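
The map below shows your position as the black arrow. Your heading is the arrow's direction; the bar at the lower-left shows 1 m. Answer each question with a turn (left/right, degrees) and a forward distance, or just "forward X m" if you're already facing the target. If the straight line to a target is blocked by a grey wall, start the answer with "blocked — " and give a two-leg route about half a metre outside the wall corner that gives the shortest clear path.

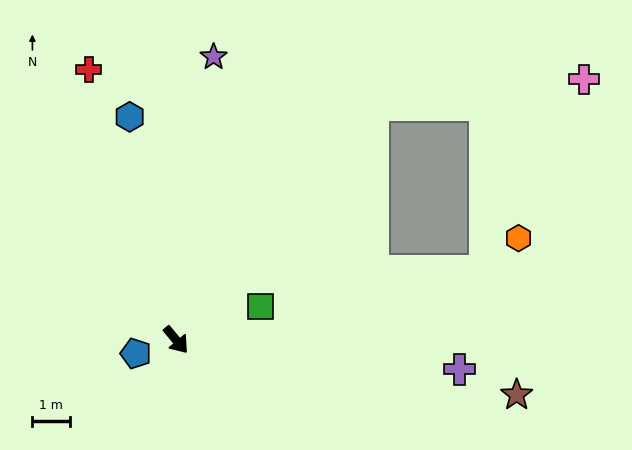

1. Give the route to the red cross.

turn left 158°, forward 7.6 m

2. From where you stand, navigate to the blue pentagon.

turn right 111°, forward 1.1 m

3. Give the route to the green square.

turn left 72°, forward 2.4 m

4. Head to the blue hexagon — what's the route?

turn left 152°, forward 6.1 m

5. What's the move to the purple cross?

turn left 44°, forward 7.6 m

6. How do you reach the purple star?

turn left 133°, forward 7.6 m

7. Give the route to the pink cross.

blocked — turn left 100°, forward 8.2 m, then turn right 43°, forward 5.7 m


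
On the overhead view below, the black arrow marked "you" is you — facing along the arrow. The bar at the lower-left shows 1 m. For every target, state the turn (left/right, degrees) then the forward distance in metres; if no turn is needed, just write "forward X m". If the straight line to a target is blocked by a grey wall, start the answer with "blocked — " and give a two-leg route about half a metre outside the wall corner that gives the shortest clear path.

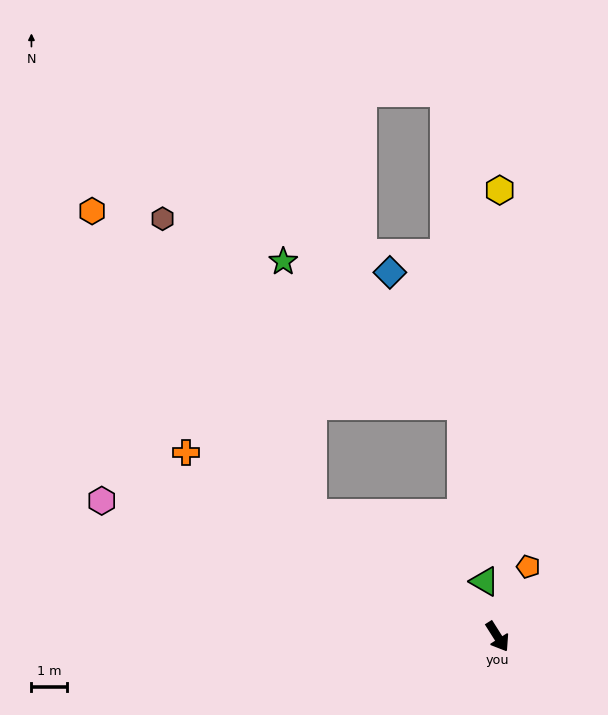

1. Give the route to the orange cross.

turn right 153°, forward 10.2 m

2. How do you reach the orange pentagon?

turn left 124°, forward 2.2 m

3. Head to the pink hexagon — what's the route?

turn right 141°, forward 11.8 m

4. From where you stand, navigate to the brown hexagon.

blocked — turn right 156°, forward 6.3 m, then turn right 29°, forward 9.4 m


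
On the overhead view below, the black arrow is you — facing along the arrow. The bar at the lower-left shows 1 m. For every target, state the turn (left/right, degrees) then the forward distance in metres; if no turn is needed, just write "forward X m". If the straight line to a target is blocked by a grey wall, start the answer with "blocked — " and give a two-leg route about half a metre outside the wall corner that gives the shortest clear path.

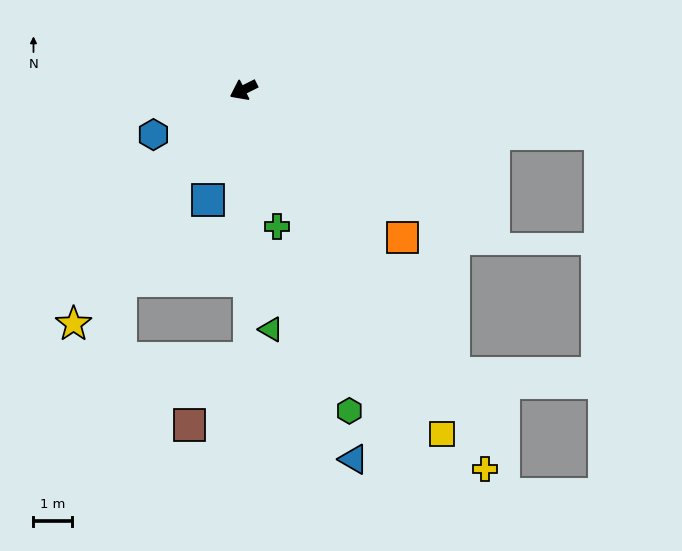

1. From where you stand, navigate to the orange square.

turn left 111°, forward 5.7 m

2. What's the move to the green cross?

turn left 77°, forward 3.7 m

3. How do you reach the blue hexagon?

forward 2.6 m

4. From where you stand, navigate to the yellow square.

turn left 93°, forward 10.4 m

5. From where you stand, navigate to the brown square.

blocked — turn left 65°, forward 7.0 m, then turn right 44°, forward 2.3 m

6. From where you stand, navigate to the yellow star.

turn left 27°, forward 7.5 m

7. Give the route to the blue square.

turn left 45°, forward 3.0 m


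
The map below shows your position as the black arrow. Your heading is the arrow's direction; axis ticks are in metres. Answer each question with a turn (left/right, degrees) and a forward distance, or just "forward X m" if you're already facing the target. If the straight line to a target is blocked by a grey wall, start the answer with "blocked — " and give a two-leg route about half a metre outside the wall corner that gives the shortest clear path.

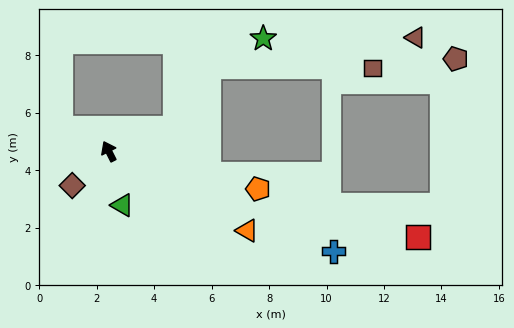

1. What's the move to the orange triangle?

turn right 147°, forward 5.6 m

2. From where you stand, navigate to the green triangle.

turn left 167°, forward 1.9 m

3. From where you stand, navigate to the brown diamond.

turn left 106°, forward 1.7 m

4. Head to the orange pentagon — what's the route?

turn right 131°, forward 5.4 m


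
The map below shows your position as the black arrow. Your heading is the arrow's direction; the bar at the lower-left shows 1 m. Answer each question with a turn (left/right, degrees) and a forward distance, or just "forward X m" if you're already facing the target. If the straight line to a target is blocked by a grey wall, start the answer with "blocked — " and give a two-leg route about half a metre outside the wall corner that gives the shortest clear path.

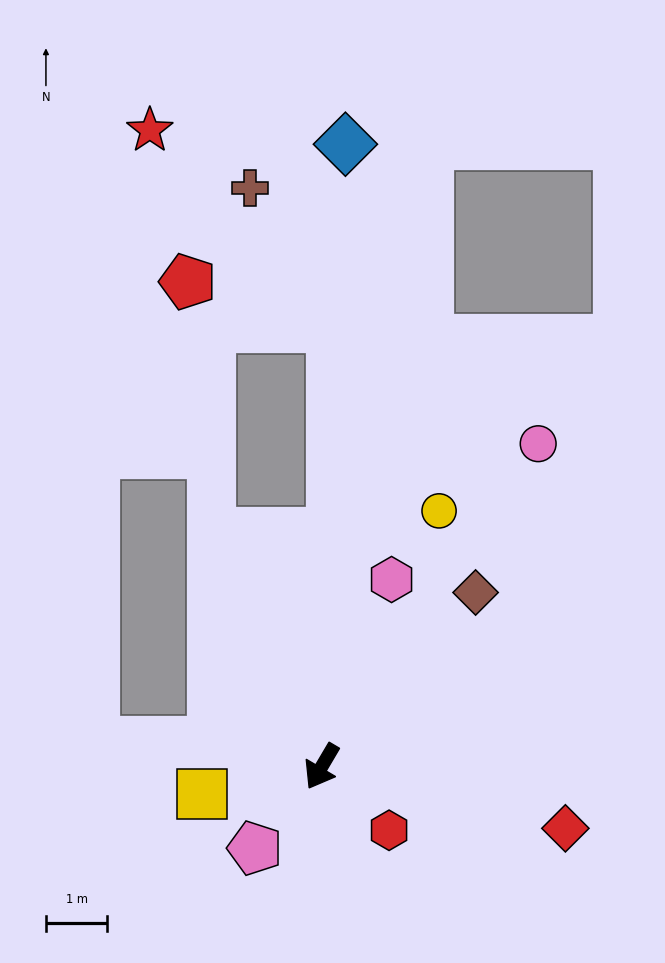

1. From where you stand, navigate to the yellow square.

turn right 46°, forward 2.0 m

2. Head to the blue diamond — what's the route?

turn right 152°, forward 10.2 m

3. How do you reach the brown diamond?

turn left 169°, forward 3.8 m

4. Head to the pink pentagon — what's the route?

turn right 9°, forward 1.7 m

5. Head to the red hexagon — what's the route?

turn left 77°, forward 1.5 m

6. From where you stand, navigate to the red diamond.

turn left 106°, forward 4.1 m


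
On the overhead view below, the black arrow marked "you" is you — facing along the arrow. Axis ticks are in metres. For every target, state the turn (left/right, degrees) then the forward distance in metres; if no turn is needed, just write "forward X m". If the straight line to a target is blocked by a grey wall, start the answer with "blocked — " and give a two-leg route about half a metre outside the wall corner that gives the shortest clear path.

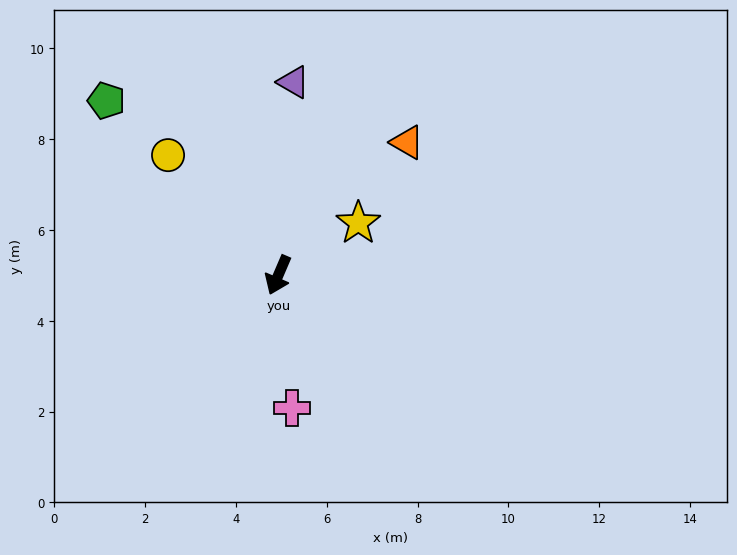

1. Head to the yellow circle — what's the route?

turn right 114°, forward 3.6 m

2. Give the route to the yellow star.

turn left 146°, forward 2.1 m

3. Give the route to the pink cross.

turn left 29°, forward 2.9 m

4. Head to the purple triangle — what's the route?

turn right 161°, forward 4.3 m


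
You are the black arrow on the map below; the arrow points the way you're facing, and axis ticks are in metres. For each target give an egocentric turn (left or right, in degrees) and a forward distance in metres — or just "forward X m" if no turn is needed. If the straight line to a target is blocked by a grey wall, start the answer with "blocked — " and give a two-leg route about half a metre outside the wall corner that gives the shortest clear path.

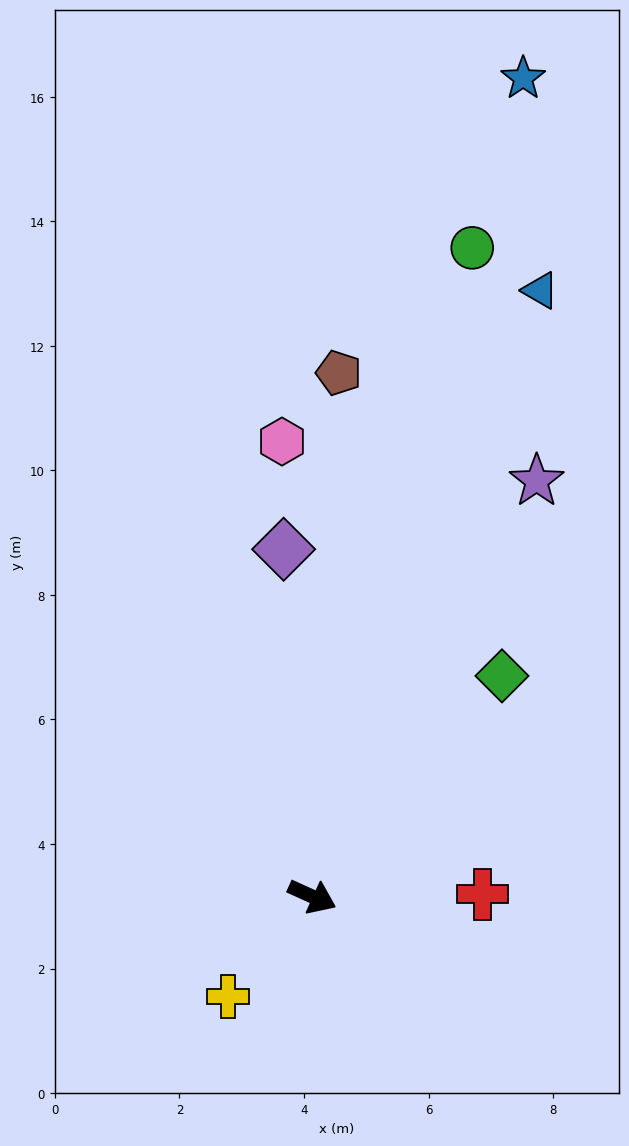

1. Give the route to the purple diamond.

turn left 119°, forward 5.6 m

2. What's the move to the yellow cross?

turn right 106°, forward 2.1 m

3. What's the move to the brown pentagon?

turn left 111°, forward 8.4 m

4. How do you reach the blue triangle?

turn left 94°, forward 10.4 m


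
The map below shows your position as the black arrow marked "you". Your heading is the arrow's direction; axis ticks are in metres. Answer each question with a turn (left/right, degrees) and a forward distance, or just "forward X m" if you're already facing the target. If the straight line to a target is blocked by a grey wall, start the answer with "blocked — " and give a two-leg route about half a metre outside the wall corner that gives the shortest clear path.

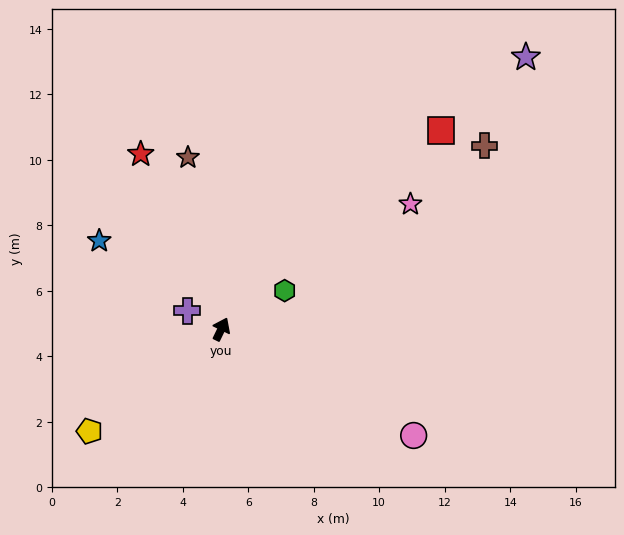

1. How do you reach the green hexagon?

turn right 33°, forward 2.3 m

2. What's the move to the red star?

turn left 51°, forward 5.9 m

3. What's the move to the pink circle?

turn right 93°, forward 6.7 m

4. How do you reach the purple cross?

turn left 87°, forward 1.2 m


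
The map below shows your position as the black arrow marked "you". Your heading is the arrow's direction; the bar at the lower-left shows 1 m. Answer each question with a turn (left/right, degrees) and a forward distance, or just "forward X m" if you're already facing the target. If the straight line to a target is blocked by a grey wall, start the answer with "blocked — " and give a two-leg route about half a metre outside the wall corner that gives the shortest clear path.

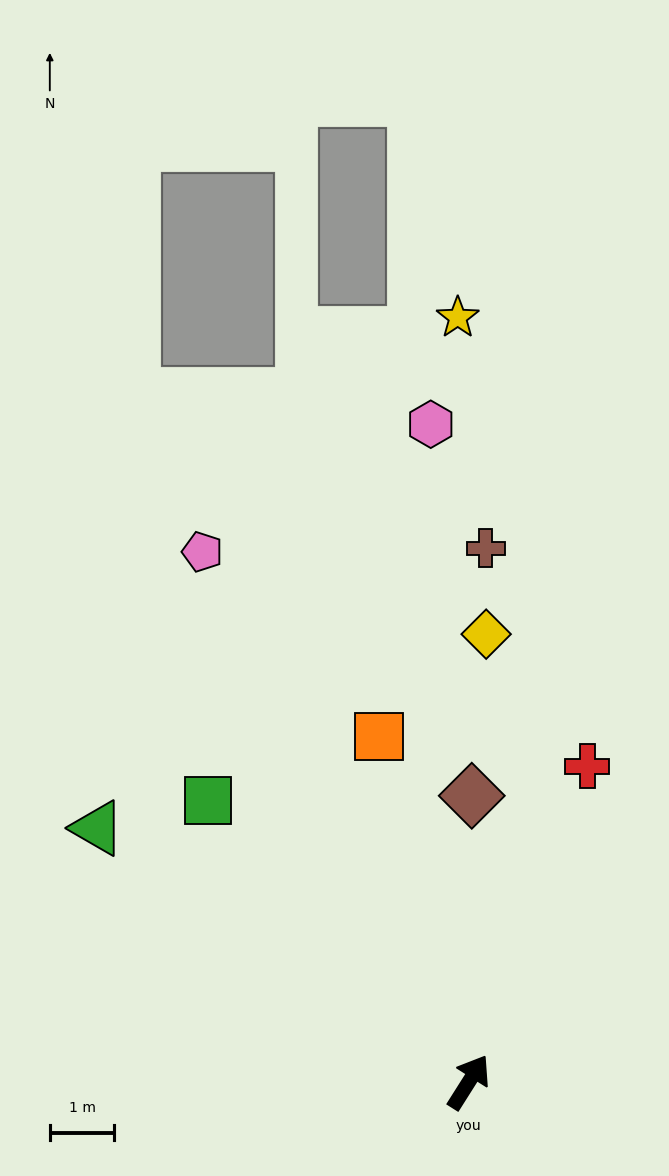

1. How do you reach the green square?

turn left 75°, forward 6.0 m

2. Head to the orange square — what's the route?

turn left 47°, forward 5.5 m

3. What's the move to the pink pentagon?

turn left 59°, forward 9.2 m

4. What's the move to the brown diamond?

turn left 32°, forward 4.4 m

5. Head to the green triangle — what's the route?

turn left 88°, forward 7.0 m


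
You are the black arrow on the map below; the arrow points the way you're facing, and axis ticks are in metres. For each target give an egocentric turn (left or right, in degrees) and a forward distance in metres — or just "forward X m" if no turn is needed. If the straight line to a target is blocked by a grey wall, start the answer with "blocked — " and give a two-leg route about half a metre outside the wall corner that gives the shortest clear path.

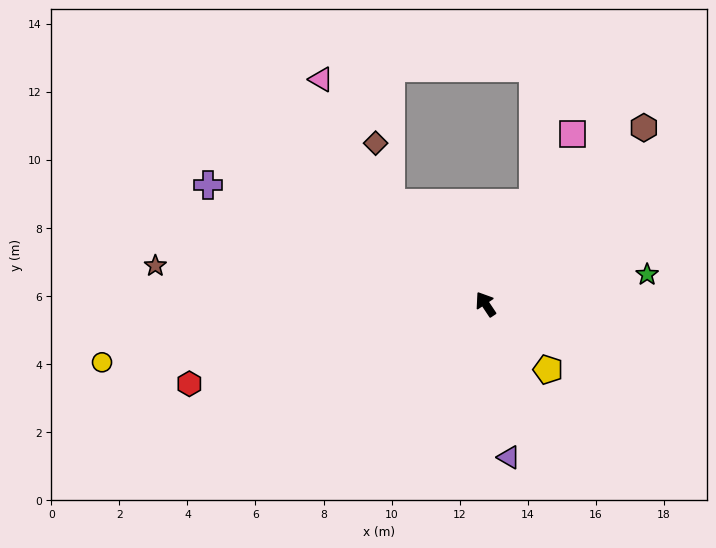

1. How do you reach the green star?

turn right 113°, forward 4.8 m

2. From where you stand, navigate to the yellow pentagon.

turn right 170°, forward 2.7 m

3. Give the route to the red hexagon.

turn left 71°, forward 9.0 m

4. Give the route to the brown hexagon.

turn right 76°, forward 7.0 m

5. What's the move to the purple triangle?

turn left 155°, forward 4.6 m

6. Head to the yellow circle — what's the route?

turn left 65°, forward 11.4 m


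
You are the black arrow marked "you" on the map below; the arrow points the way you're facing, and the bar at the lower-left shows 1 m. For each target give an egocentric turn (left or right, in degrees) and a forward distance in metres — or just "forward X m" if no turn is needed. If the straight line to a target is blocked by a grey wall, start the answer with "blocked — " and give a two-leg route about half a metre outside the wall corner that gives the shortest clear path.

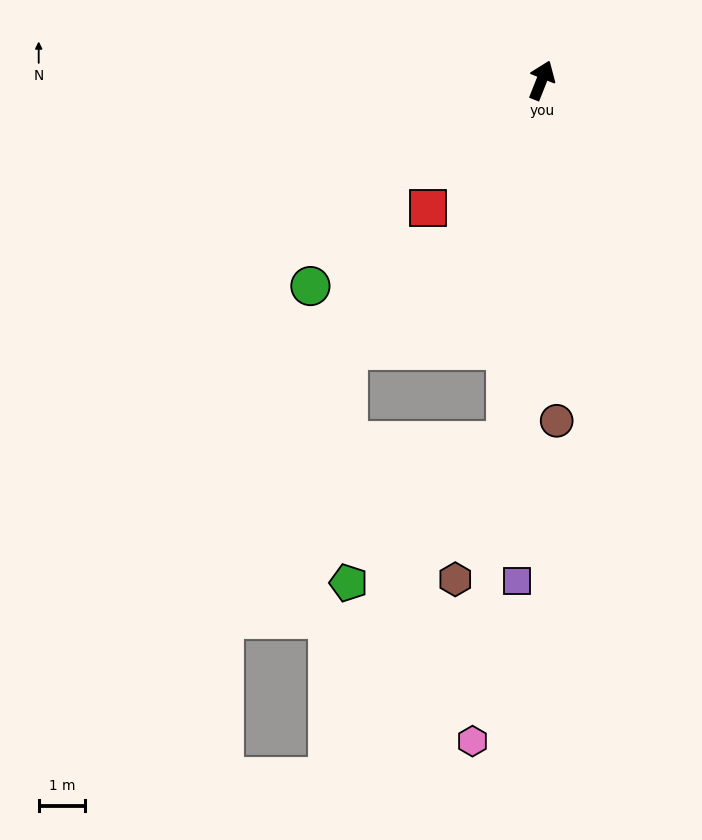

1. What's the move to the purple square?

turn right 161°, forward 10.8 m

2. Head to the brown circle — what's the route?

turn right 156°, forward 7.4 m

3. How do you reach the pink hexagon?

turn right 164°, forward 14.4 m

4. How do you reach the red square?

turn left 160°, forward 3.7 m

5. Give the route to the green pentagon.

blocked — turn right 164°, forward 7.8 m, then turn right 42°, forward 4.6 m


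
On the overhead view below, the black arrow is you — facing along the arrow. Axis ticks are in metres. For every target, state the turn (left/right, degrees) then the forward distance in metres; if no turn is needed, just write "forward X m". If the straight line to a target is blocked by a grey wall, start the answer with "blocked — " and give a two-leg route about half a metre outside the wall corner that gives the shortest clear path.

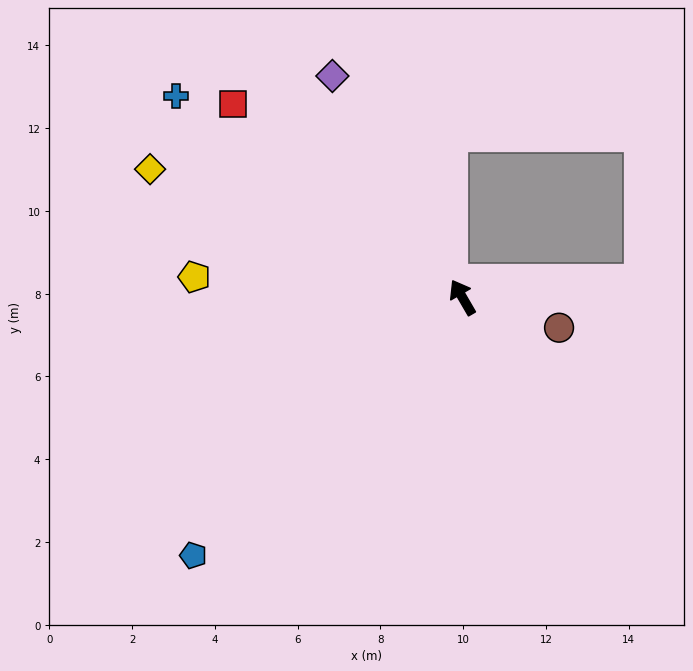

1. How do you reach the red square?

turn left 20°, forward 7.3 m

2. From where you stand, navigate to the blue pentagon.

turn left 104°, forward 9.0 m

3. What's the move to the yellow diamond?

turn left 38°, forward 8.2 m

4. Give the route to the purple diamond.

forward 6.2 m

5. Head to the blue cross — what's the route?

turn left 25°, forward 8.5 m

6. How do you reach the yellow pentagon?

turn left 56°, forward 6.5 m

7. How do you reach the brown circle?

turn right 138°, forward 2.4 m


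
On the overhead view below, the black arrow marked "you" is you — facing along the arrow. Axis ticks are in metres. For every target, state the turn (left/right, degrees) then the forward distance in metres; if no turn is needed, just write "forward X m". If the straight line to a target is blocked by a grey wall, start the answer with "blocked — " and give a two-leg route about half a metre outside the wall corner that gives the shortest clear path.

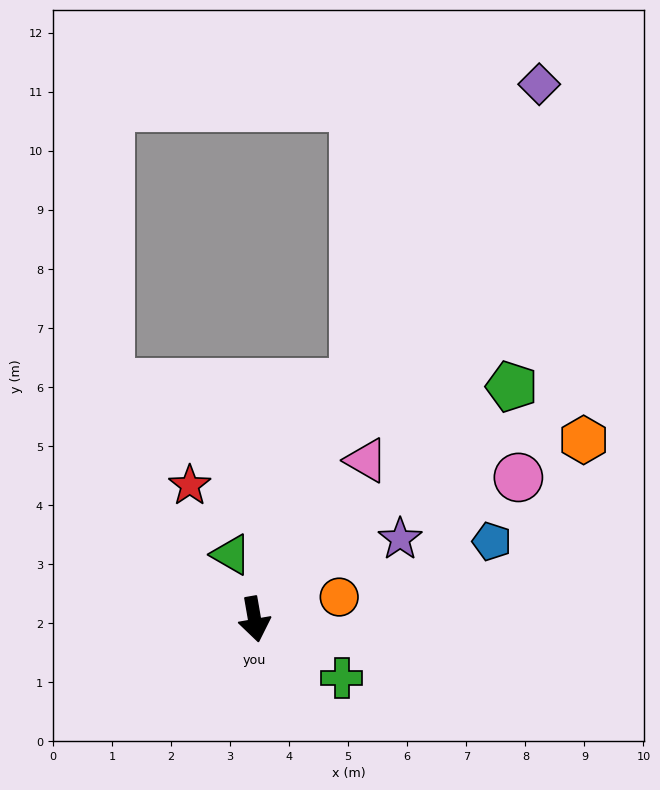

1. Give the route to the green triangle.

turn right 170°, forward 1.2 m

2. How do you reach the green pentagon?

turn left 122°, forward 5.9 m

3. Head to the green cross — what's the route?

turn left 46°, forward 1.8 m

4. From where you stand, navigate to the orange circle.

turn left 95°, forward 1.5 m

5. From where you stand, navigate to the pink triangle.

turn left 135°, forward 3.3 m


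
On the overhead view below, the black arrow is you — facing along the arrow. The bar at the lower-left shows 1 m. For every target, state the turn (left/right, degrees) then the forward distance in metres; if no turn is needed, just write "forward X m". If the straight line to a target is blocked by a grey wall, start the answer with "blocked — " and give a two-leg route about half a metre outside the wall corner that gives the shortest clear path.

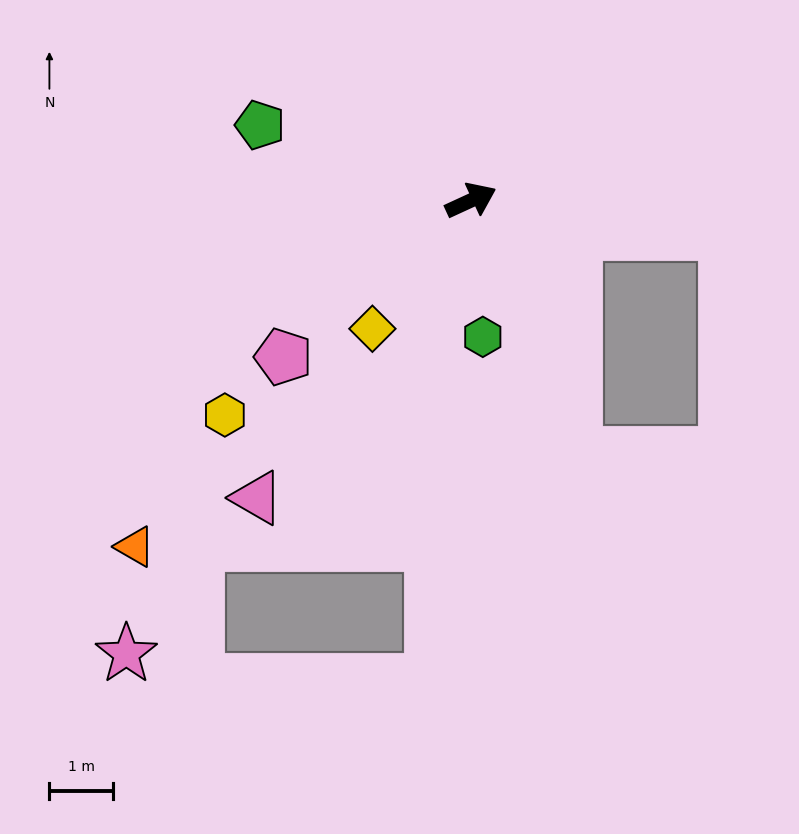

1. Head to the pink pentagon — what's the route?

turn right 165°, forward 3.8 m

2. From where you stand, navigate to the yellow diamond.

turn right 152°, forward 2.5 m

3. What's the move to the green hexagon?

turn right 110°, forward 2.1 m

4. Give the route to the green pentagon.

turn left 136°, forward 3.5 m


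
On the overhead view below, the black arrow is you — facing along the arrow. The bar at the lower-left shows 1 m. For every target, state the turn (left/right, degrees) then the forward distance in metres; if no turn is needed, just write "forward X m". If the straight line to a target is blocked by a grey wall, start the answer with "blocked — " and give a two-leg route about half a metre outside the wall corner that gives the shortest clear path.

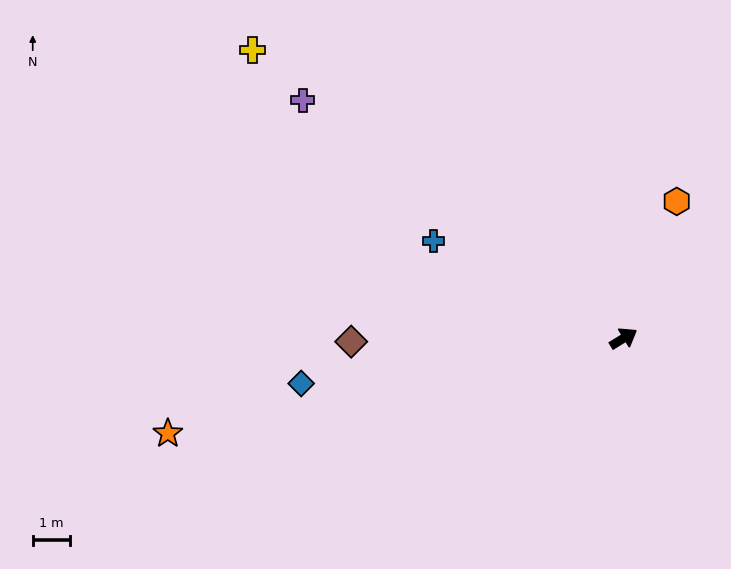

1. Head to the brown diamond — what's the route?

turn left 149°, forward 7.3 m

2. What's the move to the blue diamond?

turn left 156°, forward 8.7 m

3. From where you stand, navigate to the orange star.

turn left 160°, forward 12.4 m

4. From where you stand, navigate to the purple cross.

turn left 112°, forward 10.7 m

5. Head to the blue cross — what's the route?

turn left 121°, forward 5.7 m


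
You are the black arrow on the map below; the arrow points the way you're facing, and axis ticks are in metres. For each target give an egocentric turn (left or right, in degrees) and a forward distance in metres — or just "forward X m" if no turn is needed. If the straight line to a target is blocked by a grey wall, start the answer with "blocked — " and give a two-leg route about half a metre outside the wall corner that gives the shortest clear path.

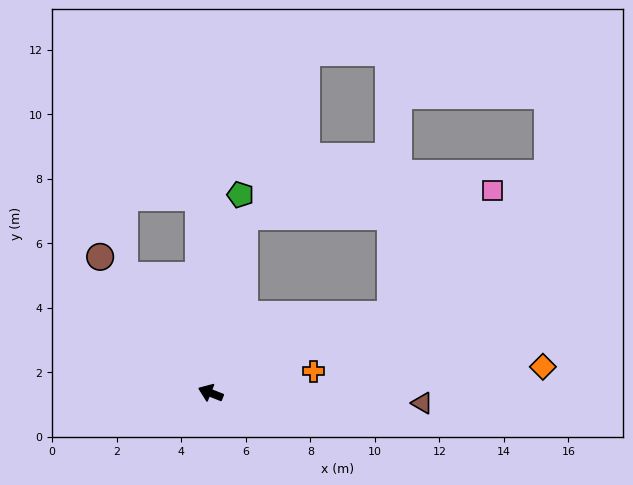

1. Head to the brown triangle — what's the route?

turn right 161°, forward 6.6 m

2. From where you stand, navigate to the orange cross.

turn right 146°, forward 3.3 m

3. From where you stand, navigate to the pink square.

blocked — turn right 135°, forward 6.1 m, then turn left 27°, forward 5.0 m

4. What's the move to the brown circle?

turn right 29°, forward 5.4 m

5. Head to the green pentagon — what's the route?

turn right 77°, forward 6.2 m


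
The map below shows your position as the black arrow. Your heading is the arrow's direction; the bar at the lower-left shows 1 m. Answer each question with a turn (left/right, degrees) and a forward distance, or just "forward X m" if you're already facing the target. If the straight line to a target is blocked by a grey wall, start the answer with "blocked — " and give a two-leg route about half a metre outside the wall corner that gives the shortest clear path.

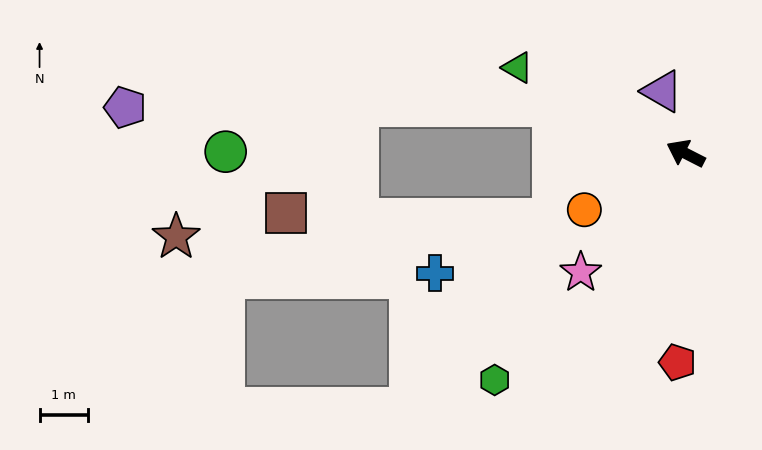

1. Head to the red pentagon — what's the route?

turn left 115°, forward 4.3 m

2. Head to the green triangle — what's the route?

forward 3.9 m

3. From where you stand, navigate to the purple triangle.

turn right 42°, forward 1.4 m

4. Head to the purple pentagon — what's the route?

blocked — turn left 8°, forward 2.9 m, then turn left 19°, forward 8.8 m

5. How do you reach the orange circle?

turn left 56°, forward 2.4 m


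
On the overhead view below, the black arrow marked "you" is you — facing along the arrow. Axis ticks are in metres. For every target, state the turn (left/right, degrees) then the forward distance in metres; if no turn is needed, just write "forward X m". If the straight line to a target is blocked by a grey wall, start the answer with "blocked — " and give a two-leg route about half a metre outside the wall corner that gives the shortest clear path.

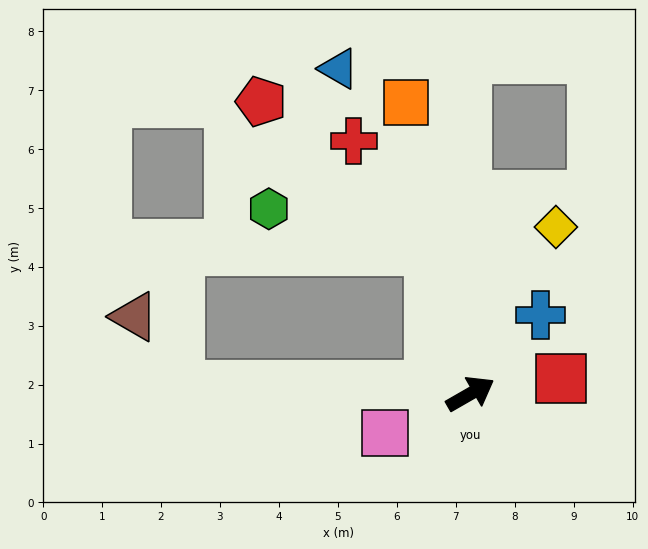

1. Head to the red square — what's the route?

turn right 20°, forward 1.6 m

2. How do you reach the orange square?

turn left 73°, forward 5.1 m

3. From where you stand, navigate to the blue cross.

turn left 18°, forward 1.8 m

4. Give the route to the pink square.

turn left 175°, forward 1.6 m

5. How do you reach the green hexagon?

blocked — turn left 76°, forward 2.5 m, then turn left 59°, forward 2.8 m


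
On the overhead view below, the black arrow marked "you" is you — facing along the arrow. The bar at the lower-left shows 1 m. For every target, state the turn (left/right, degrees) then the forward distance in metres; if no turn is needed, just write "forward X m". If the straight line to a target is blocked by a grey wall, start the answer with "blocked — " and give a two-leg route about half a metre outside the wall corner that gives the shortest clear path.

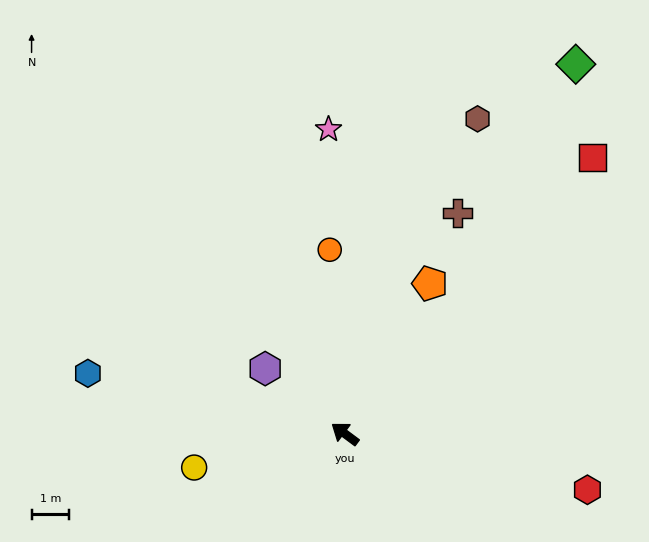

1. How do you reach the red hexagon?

turn right 156°, forward 6.6 m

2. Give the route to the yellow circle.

turn left 49°, forward 4.1 m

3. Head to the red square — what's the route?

turn right 95°, forward 9.8 m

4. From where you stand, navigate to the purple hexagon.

turn right 3°, forward 2.7 m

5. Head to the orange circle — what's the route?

turn right 49°, forward 4.9 m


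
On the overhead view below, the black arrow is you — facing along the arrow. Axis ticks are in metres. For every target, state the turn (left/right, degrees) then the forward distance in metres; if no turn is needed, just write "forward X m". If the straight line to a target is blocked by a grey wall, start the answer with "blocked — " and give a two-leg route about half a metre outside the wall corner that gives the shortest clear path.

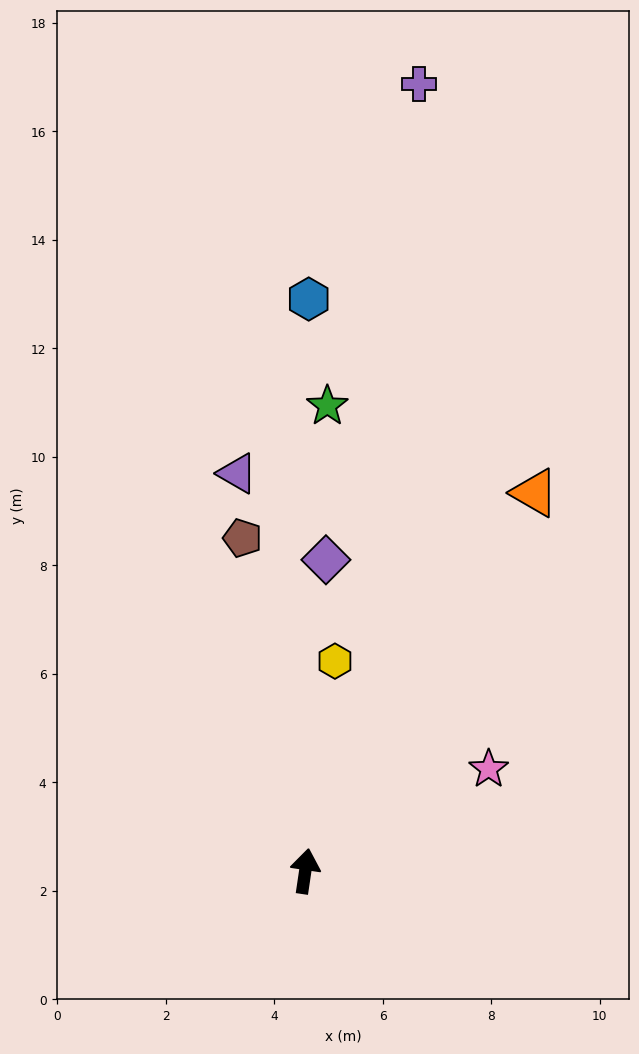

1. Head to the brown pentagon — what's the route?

turn left 19°, forward 6.2 m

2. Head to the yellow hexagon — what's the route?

forward 3.9 m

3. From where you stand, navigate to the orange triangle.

turn right 23°, forward 8.2 m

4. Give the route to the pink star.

turn right 52°, forward 3.9 m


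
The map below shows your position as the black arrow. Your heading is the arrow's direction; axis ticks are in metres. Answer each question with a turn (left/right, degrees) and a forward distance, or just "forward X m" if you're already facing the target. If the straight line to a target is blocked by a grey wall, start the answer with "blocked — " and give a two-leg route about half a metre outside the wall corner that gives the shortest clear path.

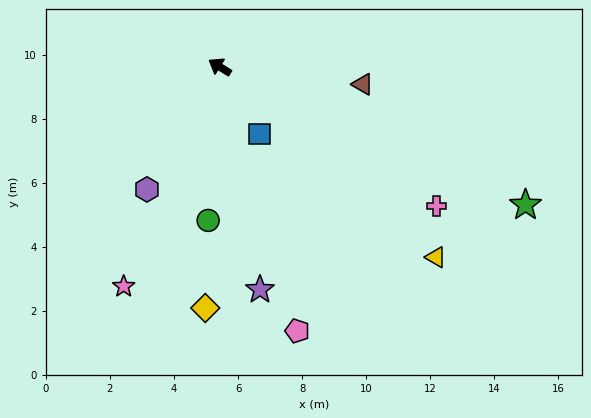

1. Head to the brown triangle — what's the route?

turn right 155°, forward 4.5 m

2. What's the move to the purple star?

turn left 132°, forward 7.1 m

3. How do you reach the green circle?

turn left 118°, forward 4.8 m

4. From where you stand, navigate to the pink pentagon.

turn left 138°, forward 8.6 m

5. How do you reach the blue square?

turn left 153°, forward 2.4 m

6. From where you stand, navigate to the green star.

turn right 172°, forward 10.5 m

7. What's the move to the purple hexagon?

turn left 91°, forward 4.5 m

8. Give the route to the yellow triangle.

turn left 170°, forward 9.0 m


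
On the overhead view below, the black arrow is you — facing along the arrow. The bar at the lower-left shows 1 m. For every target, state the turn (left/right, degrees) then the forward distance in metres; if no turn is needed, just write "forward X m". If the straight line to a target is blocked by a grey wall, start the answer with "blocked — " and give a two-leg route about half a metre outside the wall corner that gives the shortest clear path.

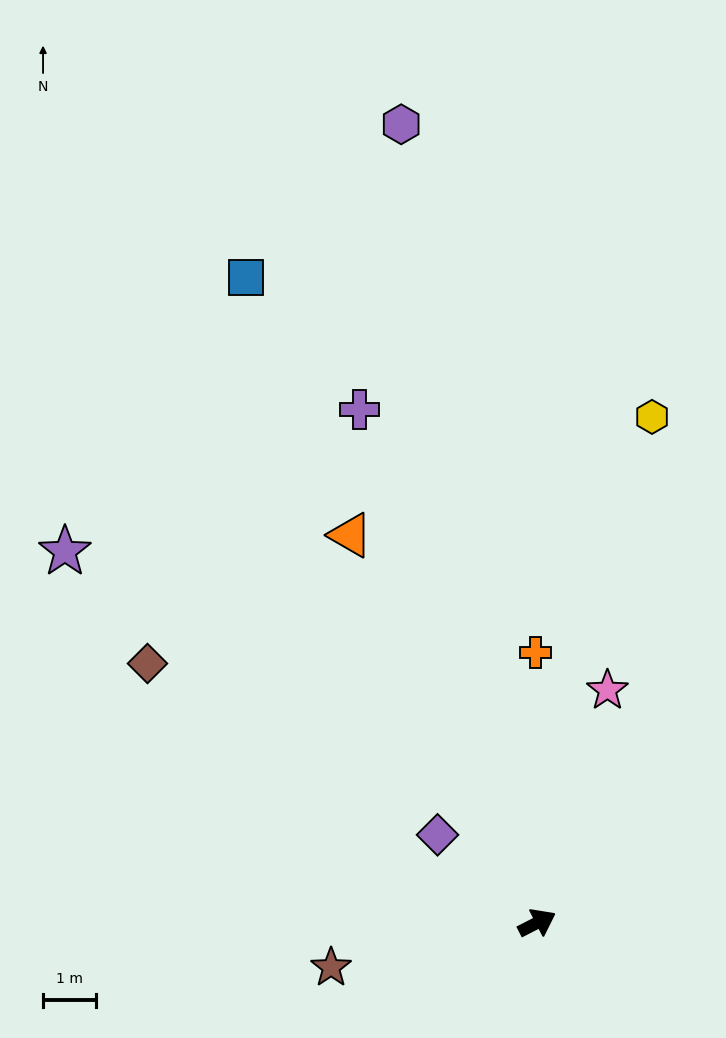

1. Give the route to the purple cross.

turn left 82°, forward 10.2 m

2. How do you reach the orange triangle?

turn left 89°, forward 8.1 m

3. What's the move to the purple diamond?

turn left 111°, forward 2.5 m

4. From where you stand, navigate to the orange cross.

turn left 63°, forward 5.1 m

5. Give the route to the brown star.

turn left 165°, forward 4.0 m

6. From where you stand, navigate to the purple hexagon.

turn left 72°, forward 15.2 m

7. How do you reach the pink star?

turn left 46°, forward 4.6 m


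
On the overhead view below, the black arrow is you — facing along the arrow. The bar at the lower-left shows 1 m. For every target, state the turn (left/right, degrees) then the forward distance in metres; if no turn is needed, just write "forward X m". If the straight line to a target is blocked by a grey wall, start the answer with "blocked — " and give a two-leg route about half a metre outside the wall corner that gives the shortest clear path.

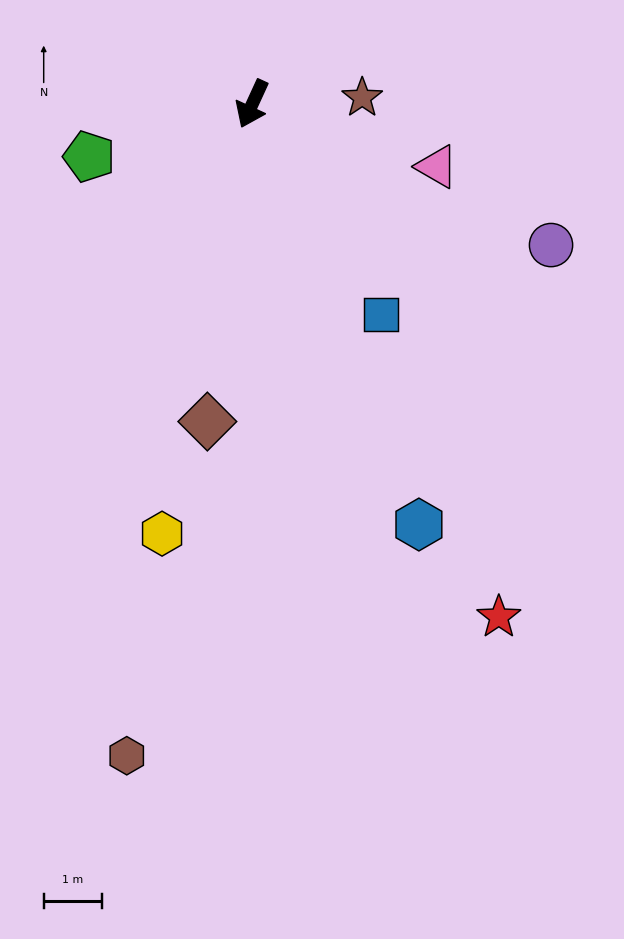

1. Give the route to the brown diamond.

turn left 17°, forward 5.5 m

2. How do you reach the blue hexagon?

turn left 46°, forward 7.8 m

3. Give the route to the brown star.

turn left 118°, forward 1.9 m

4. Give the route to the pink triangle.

turn left 96°, forward 3.4 m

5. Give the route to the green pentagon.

turn right 47°, forward 2.9 m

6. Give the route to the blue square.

turn left 56°, forward 4.2 m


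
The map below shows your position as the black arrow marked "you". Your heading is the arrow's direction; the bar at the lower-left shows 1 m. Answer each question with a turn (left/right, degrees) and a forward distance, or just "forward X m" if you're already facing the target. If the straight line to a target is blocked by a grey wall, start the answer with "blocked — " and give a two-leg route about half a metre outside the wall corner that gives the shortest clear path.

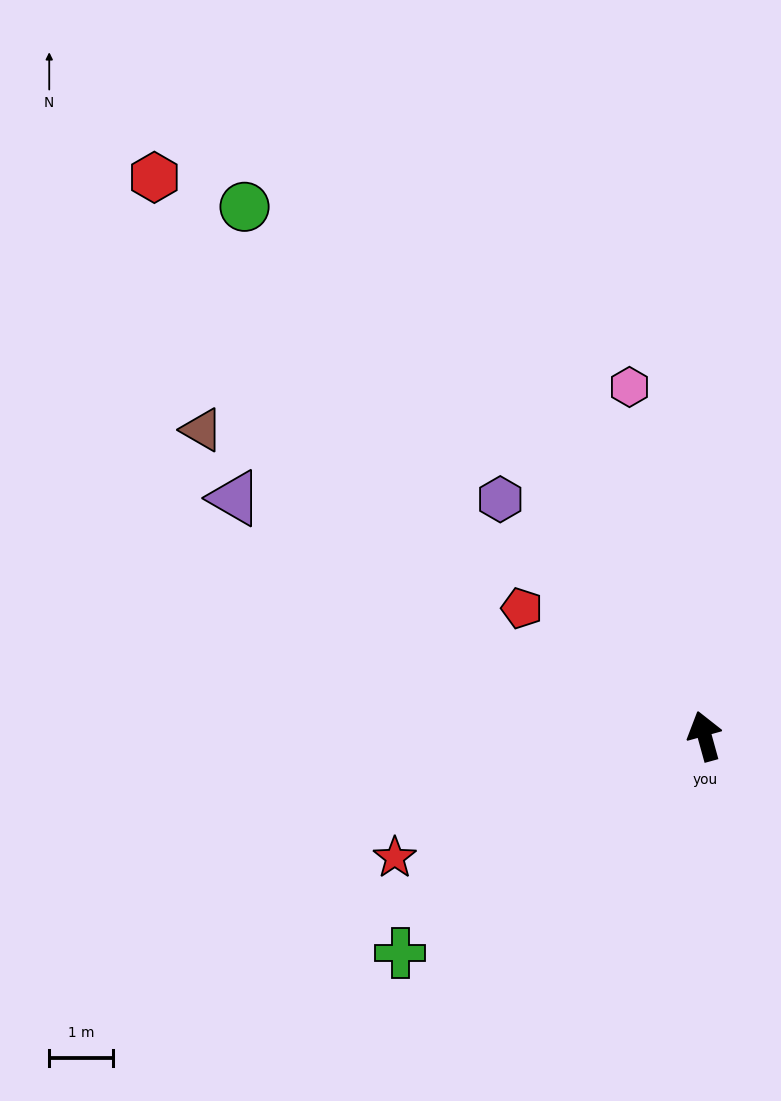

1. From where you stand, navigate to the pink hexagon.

turn right 3°, forward 5.6 m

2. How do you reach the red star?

turn left 96°, forward 5.2 m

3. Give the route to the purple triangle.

turn left 48°, forward 8.3 m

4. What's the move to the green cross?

turn left 110°, forward 5.9 m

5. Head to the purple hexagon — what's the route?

turn left 25°, forward 4.9 m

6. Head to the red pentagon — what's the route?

turn left 40°, forward 3.5 m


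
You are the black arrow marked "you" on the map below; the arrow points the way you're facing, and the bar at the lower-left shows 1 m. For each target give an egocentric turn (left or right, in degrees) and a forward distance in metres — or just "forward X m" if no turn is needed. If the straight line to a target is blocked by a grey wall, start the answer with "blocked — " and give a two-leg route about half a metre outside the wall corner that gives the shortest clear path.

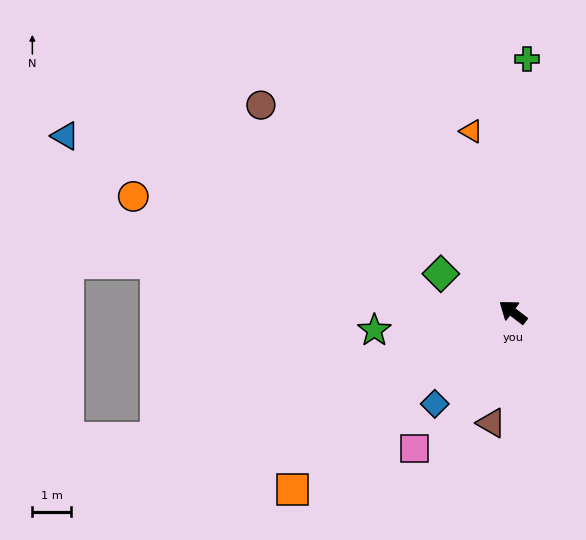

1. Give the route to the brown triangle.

turn left 116°, forward 2.9 m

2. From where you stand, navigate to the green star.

turn left 45°, forward 3.6 m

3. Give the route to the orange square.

turn left 76°, forward 7.3 m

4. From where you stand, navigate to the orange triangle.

turn right 40°, forward 4.8 m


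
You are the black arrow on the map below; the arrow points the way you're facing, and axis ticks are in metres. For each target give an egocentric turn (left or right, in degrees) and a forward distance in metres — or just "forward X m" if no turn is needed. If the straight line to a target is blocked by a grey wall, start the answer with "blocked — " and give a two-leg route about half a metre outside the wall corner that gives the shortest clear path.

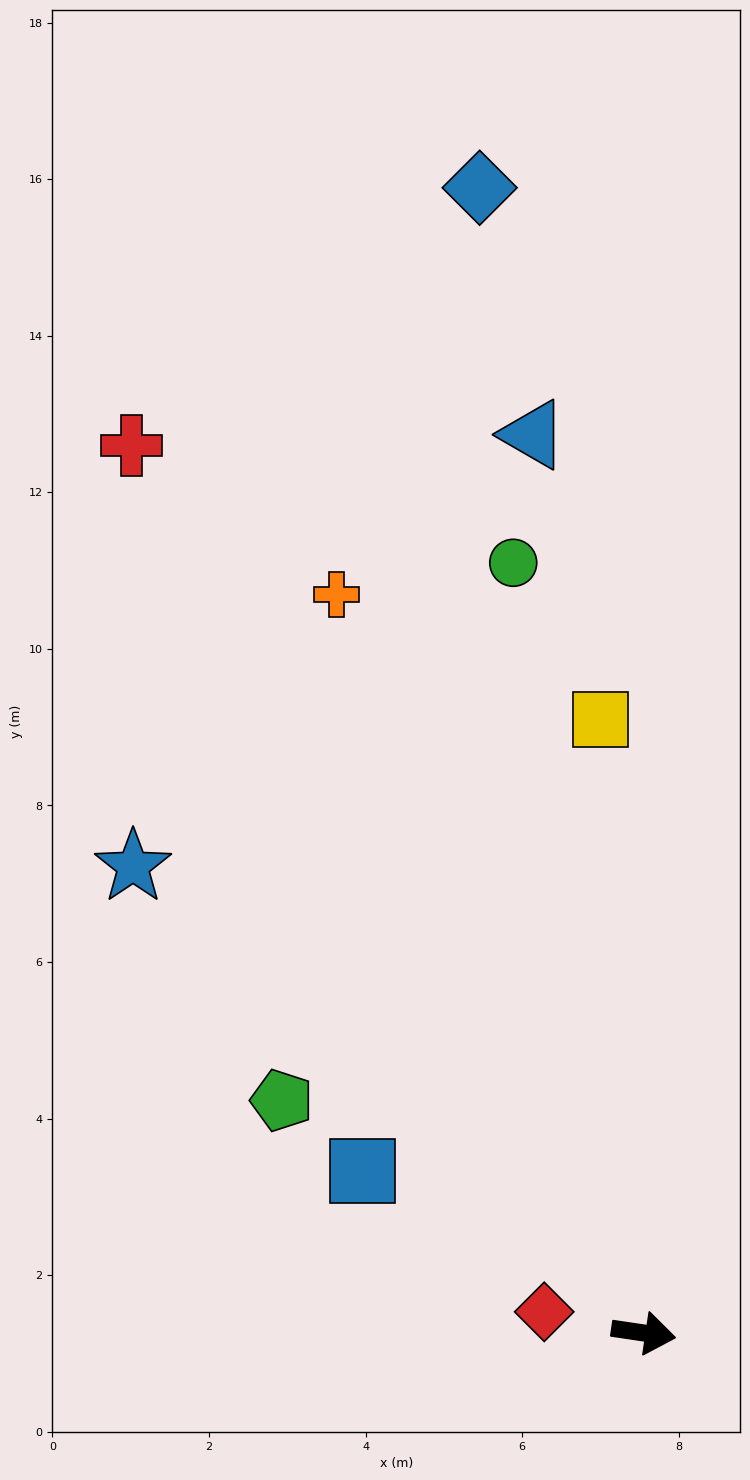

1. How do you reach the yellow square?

turn left 102°, forward 7.9 m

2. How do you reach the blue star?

turn left 146°, forward 8.8 m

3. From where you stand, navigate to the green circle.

turn left 108°, forward 10.0 m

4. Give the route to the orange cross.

turn left 121°, forward 10.2 m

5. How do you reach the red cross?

turn left 128°, forward 13.1 m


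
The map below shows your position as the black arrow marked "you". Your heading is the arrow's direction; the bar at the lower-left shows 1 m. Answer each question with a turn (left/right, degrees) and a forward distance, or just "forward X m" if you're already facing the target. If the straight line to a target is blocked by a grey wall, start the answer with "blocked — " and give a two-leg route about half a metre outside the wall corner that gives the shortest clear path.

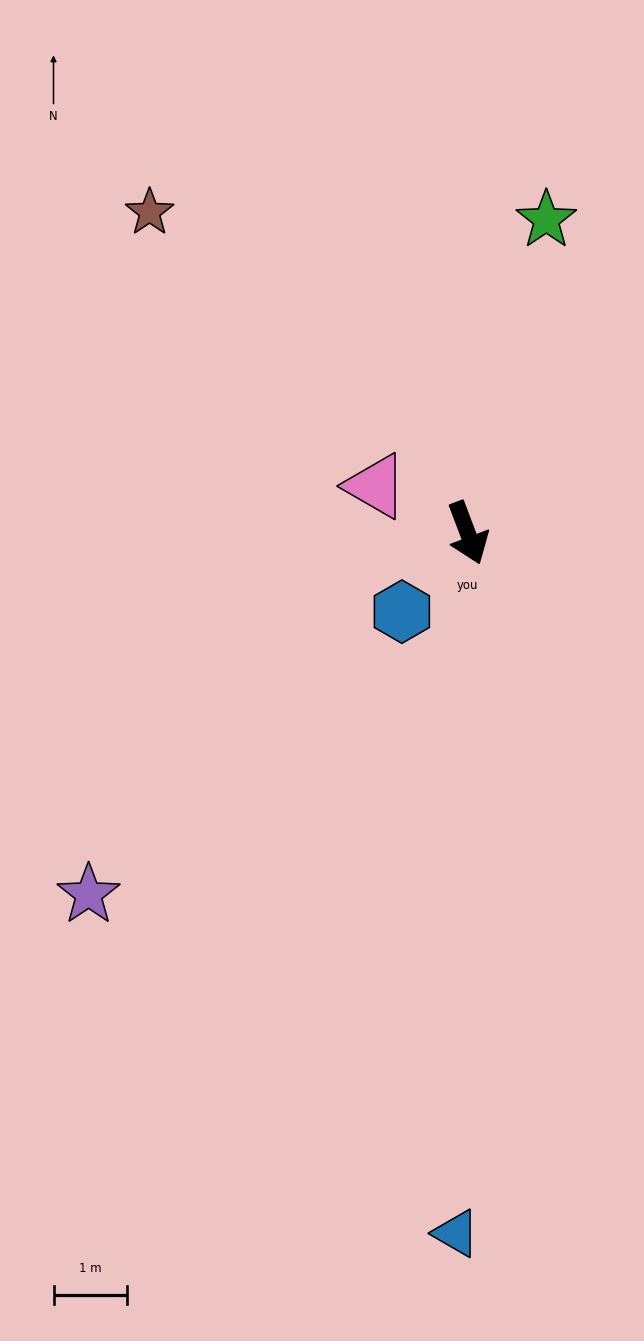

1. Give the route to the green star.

turn left 145°, forward 4.4 m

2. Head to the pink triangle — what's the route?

turn right 138°, forward 1.4 m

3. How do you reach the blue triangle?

turn right 22°, forward 9.5 m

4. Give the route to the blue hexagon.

turn right 61°, forward 1.4 m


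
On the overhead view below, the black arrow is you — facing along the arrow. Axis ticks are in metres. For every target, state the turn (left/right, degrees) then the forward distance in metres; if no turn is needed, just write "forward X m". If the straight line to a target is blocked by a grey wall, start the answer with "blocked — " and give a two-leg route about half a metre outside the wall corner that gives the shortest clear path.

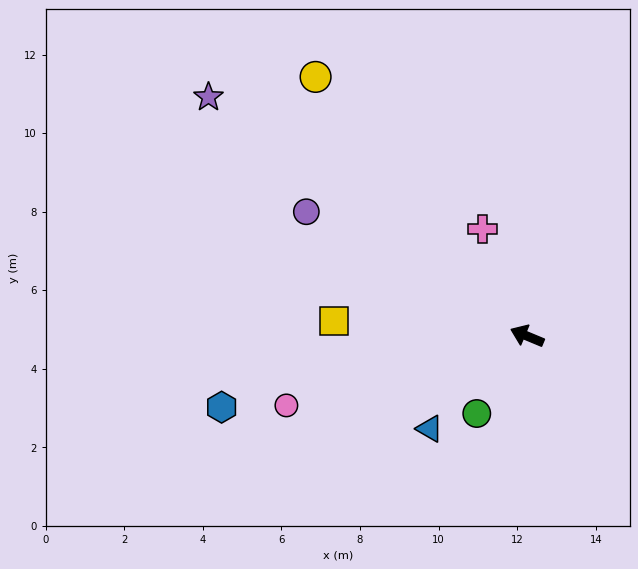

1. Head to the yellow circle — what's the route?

turn right 28°, forward 8.5 m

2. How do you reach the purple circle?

turn right 7°, forward 6.4 m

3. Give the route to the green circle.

turn left 80°, forward 2.4 m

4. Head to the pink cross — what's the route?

turn right 45°, forward 2.9 m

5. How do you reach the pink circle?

turn left 39°, forward 6.4 m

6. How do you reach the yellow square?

turn left 18°, forward 4.9 m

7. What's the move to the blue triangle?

turn left 66°, forward 3.4 m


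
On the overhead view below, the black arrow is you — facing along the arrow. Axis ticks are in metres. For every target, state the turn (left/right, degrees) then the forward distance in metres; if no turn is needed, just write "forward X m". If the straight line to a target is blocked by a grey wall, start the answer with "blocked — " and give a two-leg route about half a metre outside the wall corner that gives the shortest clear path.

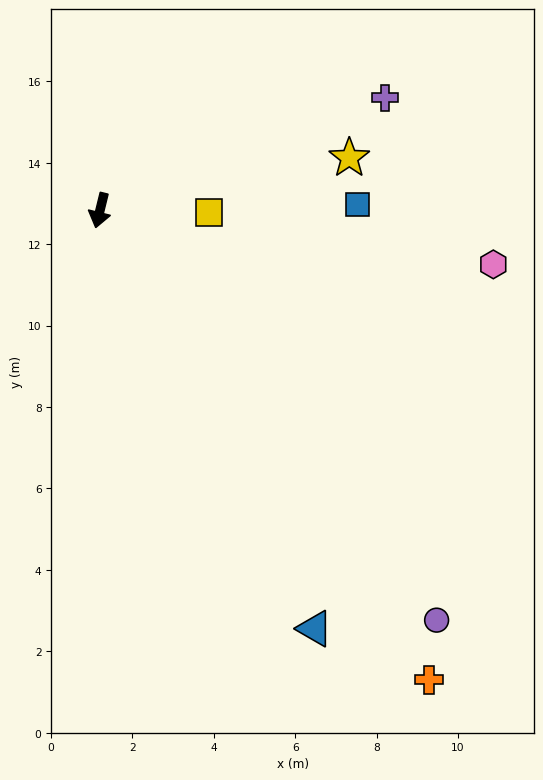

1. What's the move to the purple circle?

turn left 53°, forward 13.0 m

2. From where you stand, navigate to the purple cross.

turn left 125°, forward 7.5 m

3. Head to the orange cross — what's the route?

turn left 49°, forward 14.1 m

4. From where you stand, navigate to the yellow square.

turn left 102°, forward 2.7 m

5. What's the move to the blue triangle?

turn left 41°, forward 11.5 m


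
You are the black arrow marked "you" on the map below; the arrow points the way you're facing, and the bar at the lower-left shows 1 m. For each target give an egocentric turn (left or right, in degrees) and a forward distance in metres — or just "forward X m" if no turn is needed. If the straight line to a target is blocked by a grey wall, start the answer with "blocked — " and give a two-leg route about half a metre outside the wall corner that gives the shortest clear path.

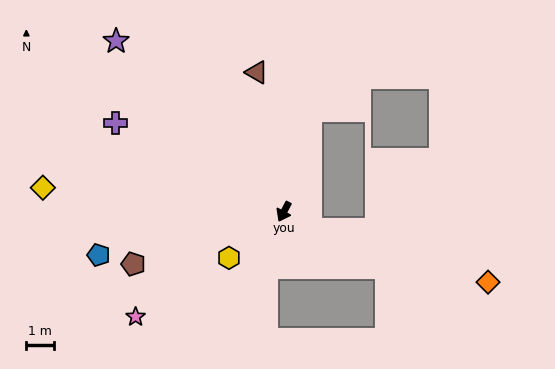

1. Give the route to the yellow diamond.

turn right 68°, forward 8.8 m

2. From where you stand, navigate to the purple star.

turn right 108°, forward 8.7 m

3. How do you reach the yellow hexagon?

turn right 22°, forward 2.6 m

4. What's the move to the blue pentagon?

turn right 49°, forward 6.9 m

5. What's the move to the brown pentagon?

turn right 43°, forward 5.8 m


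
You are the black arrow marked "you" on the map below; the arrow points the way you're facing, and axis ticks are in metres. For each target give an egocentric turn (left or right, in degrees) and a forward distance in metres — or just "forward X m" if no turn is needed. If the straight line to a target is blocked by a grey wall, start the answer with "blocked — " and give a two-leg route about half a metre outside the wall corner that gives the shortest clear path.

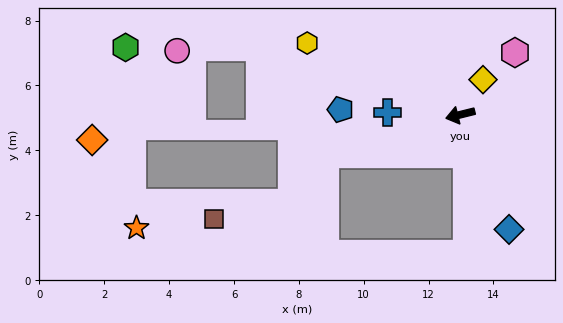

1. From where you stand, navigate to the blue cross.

turn right 15°, forward 2.2 m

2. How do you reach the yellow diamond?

turn right 137°, forward 1.3 m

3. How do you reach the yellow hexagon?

turn right 39°, forward 5.2 m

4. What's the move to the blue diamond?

turn left 99°, forward 3.8 m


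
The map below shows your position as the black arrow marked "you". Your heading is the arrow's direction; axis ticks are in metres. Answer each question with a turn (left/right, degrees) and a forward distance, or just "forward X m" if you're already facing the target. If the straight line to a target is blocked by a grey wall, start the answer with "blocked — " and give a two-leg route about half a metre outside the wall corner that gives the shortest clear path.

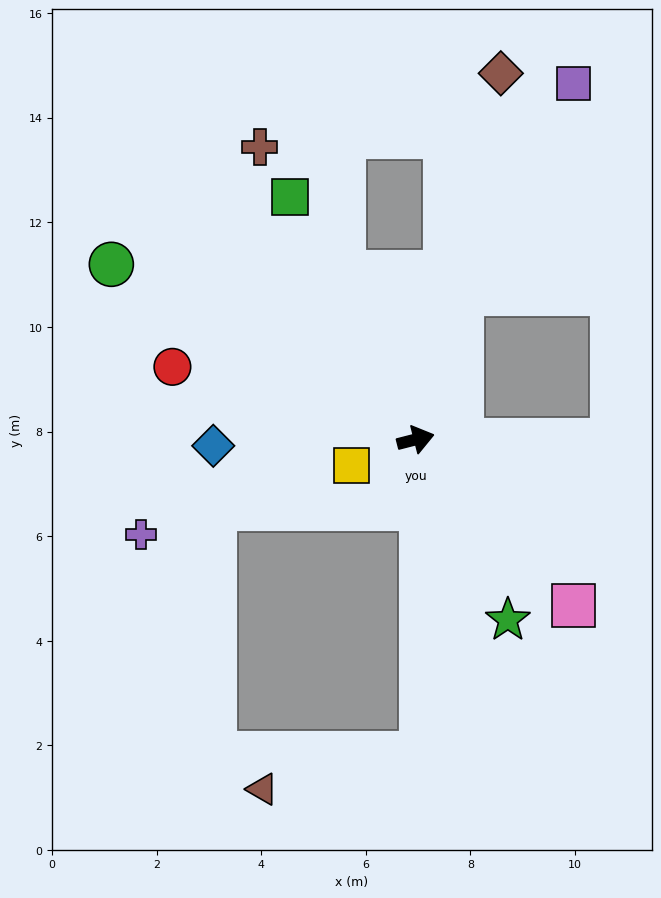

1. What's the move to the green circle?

turn left 136°, forward 6.7 m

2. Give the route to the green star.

turn right 77°, forward 3.9 m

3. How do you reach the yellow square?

turn right 172°, forward 1.3 m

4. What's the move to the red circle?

turn left 149°, forward 4.9 m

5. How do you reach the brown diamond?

turn left 63°, forward 7.2 m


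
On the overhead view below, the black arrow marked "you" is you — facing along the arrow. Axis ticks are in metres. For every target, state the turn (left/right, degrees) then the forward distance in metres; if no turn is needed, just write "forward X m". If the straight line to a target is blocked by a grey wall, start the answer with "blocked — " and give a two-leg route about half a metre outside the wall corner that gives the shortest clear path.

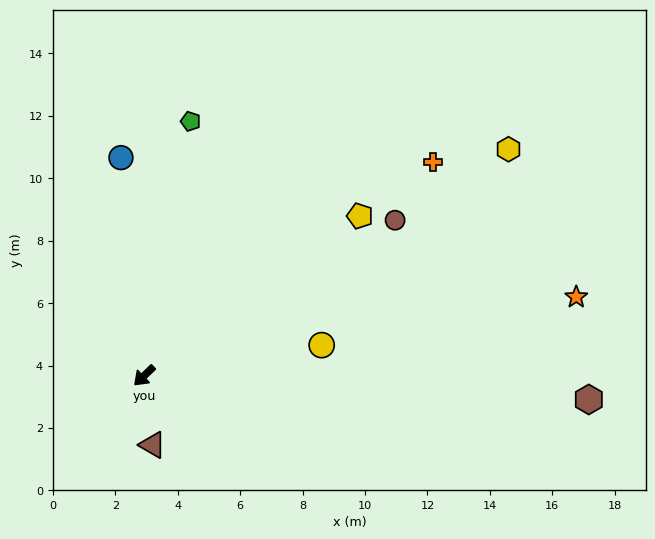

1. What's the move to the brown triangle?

turn left 53°, forward 2.2 m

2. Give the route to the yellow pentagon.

turn left 173°, forward 8.6 m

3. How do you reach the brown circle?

turn left 168°, forward 9.5 m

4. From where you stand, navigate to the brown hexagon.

turn left 133°, forward 14.3 m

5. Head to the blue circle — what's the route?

turn right 128°, forward 7.0 m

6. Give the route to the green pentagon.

turn right 144°, forward 8.3 m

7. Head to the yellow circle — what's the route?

turn left 146°, forward 5.8 m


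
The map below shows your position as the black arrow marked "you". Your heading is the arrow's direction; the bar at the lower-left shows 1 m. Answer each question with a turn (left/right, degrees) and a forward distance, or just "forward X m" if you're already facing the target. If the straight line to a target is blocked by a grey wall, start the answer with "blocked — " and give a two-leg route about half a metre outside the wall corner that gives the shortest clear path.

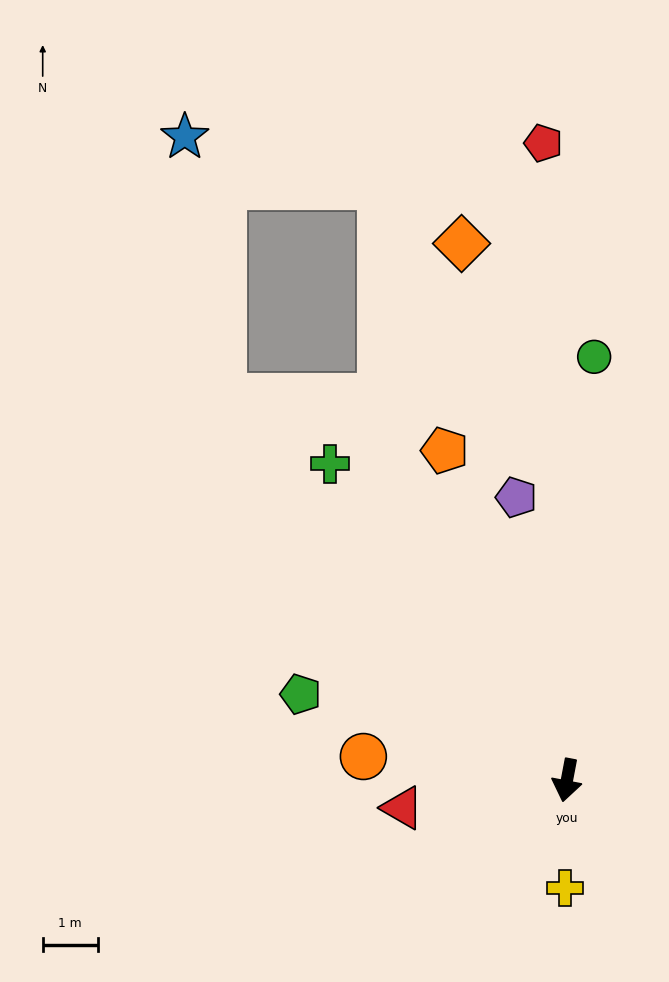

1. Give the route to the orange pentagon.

turn right 149°, forward 6.4 m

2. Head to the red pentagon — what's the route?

turn right 167°, forward 11.6 m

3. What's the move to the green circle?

turn right 173°, forward 7.7 m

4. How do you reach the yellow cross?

turn left 10°, forward 2.0 m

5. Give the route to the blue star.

blocked — turn right 127°, forward 9.4 m, then turn right 34°, forward 4.8 m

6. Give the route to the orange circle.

turn right 86°, forward 3.7 m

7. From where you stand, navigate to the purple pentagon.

turn right 159°, forward 5.2 m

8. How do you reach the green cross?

turn right 132°, forward 7.2 m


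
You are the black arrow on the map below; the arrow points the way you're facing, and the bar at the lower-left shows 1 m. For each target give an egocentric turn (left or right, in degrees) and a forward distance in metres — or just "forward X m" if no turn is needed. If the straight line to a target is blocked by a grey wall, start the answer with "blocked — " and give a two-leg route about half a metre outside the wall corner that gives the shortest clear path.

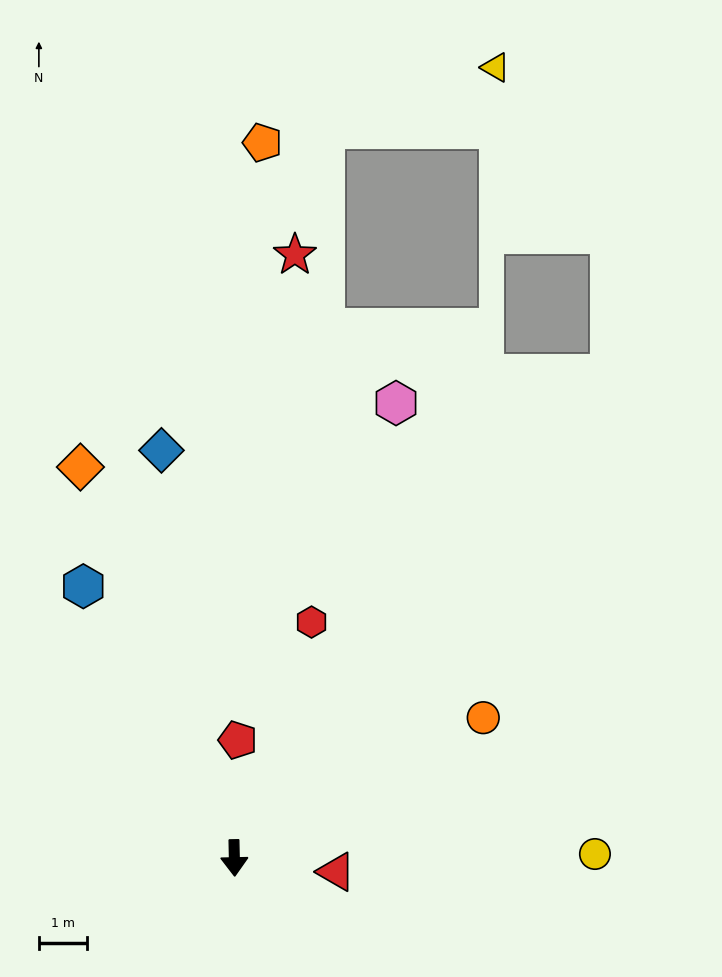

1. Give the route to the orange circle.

turn left 118°, forward 5.9 m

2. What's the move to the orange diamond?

turn right 160°, forward 8.7 m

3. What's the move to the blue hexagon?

turn right 152°, forward 6.5 m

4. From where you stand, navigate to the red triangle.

turn left 81°, forward 2.1 m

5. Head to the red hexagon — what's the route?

turn left 161°, forward 5.2 m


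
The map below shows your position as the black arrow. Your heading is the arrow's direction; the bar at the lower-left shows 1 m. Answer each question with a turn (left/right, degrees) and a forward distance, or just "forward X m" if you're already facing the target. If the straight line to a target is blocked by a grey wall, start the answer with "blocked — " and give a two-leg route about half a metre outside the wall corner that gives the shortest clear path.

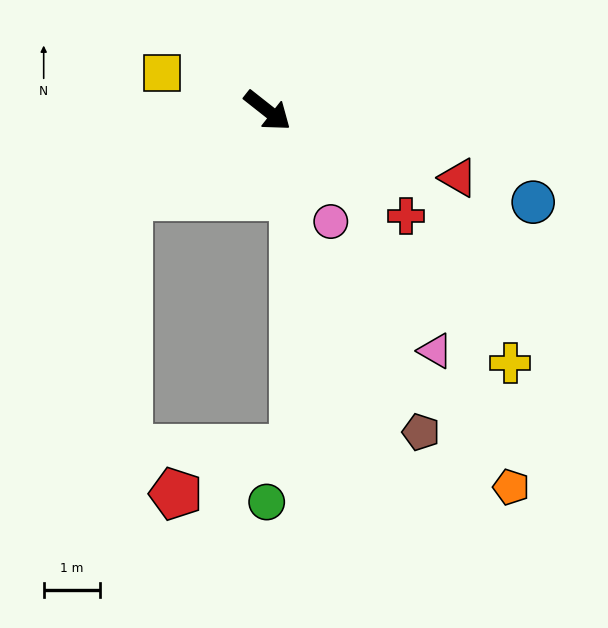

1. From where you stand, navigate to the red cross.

forward 3.1 m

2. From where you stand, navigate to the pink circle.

turn right 22°, forward 2.3 m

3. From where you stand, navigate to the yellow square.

turn right 161°, forward 2.0 m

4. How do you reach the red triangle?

turn left 19°, forward 3.6 m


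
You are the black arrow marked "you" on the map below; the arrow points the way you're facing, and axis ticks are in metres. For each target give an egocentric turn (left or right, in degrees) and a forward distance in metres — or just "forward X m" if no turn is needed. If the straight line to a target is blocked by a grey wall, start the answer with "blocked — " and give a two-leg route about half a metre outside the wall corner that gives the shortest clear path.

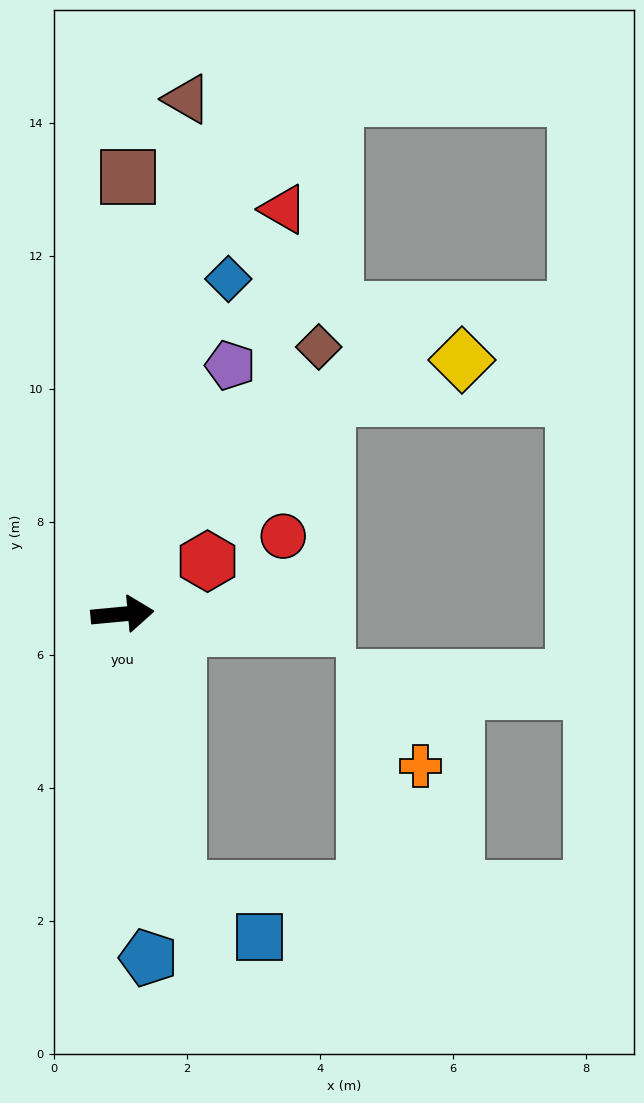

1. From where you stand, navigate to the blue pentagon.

turn right 91°, forward 5.2 m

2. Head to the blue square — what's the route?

blocked — turn right 84°, forward 4.2 m, then turn left 48°, forward 1.4 m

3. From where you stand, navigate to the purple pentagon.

turn left 61°, forward 4.1 m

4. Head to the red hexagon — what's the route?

turn left 27°, forward 1.5 m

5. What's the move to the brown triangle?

turn left 77°, forward 7.8 m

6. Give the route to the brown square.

turn left 84°, forward 6.6 m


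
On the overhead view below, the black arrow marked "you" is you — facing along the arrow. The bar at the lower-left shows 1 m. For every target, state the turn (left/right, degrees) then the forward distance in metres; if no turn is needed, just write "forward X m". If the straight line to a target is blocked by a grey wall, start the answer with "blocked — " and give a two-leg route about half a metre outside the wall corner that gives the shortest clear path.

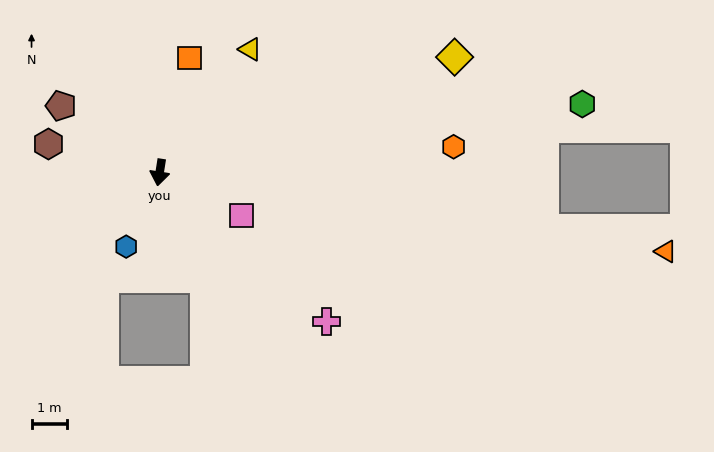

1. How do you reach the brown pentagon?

turn right 115°, forward 3.4 m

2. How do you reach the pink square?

turn left 71°, forward 2.6 m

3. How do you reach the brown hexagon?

turn right 95°, forward 3.2 m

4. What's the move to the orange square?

turn left 174°, forward 3.3 m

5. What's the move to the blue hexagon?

turn right 15°, forward 2.3 m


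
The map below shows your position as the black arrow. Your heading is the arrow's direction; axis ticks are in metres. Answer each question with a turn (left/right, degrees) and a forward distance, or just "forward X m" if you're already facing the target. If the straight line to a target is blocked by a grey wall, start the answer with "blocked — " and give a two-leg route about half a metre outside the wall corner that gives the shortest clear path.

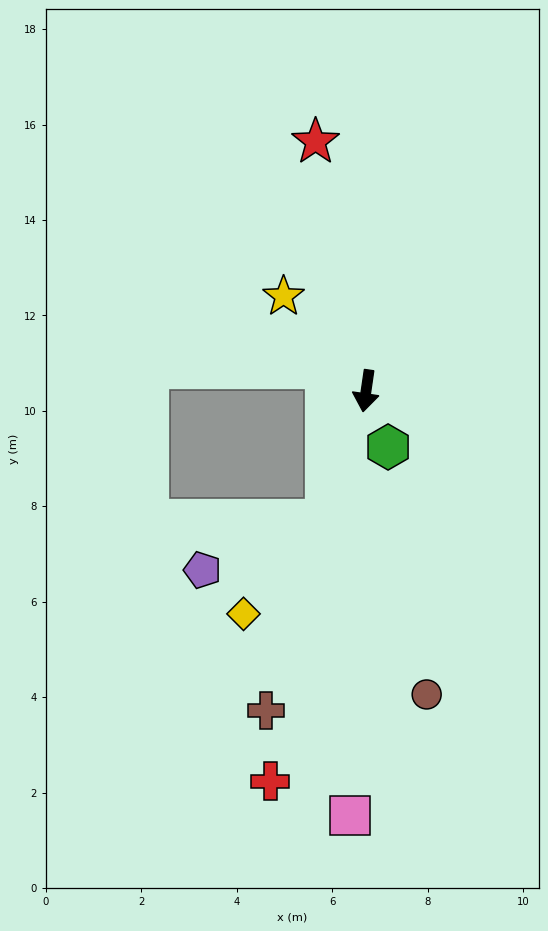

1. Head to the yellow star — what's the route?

turn right 131°, forward 2.6 m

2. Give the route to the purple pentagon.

blocked — turn right 9°, forward 2.8 m, then turn right 51°, forward 2.8 m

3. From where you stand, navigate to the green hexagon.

turn left 30°, forward 1.3 m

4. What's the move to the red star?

turn right 160°, forward 5.3 m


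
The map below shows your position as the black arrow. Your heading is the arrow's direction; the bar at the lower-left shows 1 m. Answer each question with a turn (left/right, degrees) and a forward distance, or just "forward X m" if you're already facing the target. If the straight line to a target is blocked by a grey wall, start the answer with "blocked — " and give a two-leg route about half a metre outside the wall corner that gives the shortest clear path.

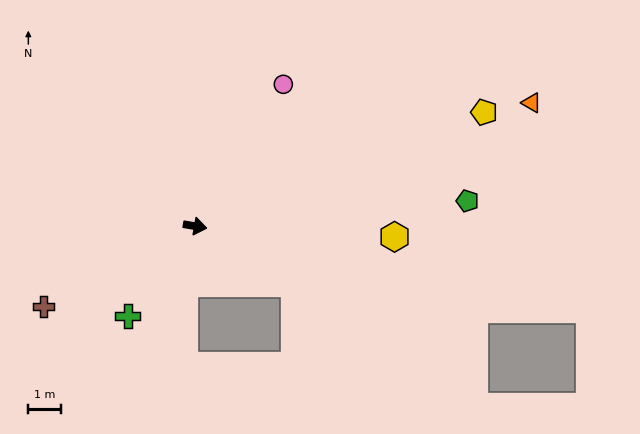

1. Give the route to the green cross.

turn right 117°, forward 3.5 m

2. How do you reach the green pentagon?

turn left 15°, forward 8.5 m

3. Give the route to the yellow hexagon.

turn left 7°, forward 6.2 m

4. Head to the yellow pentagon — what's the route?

turn left 31°, forward 9.6 m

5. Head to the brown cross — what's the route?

turn right 142°, forward 5.3 m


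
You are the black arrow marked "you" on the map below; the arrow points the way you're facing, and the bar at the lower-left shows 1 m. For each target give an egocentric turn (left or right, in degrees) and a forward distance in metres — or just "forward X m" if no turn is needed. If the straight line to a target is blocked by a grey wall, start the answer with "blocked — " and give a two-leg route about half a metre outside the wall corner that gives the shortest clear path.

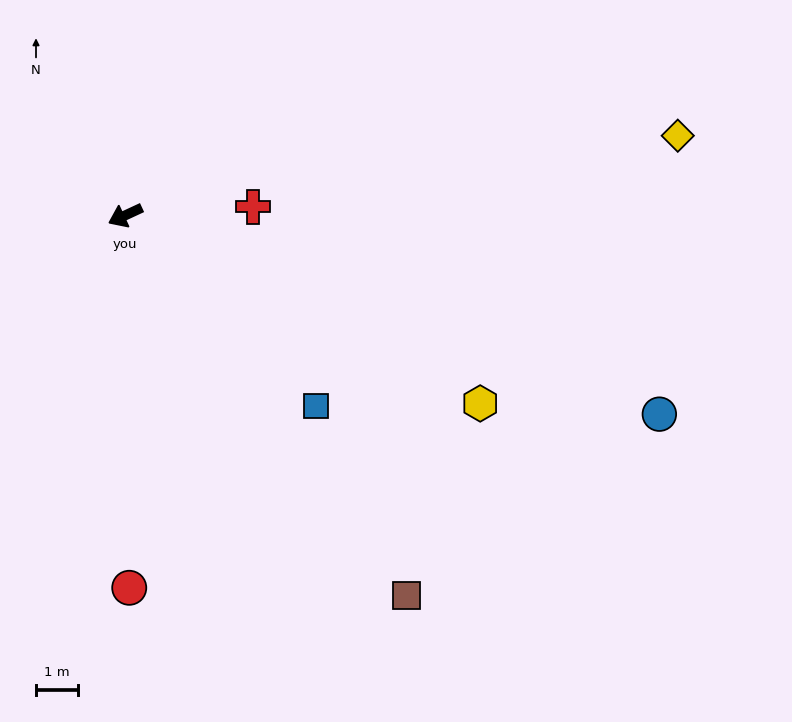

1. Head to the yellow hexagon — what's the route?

turn left 127°, forward 9.5 m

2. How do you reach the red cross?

turn left 159°, forward 3.0 m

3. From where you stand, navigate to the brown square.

turn left 102°, forward 11.2 m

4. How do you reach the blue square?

turn left 110°, forward 6.4 m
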